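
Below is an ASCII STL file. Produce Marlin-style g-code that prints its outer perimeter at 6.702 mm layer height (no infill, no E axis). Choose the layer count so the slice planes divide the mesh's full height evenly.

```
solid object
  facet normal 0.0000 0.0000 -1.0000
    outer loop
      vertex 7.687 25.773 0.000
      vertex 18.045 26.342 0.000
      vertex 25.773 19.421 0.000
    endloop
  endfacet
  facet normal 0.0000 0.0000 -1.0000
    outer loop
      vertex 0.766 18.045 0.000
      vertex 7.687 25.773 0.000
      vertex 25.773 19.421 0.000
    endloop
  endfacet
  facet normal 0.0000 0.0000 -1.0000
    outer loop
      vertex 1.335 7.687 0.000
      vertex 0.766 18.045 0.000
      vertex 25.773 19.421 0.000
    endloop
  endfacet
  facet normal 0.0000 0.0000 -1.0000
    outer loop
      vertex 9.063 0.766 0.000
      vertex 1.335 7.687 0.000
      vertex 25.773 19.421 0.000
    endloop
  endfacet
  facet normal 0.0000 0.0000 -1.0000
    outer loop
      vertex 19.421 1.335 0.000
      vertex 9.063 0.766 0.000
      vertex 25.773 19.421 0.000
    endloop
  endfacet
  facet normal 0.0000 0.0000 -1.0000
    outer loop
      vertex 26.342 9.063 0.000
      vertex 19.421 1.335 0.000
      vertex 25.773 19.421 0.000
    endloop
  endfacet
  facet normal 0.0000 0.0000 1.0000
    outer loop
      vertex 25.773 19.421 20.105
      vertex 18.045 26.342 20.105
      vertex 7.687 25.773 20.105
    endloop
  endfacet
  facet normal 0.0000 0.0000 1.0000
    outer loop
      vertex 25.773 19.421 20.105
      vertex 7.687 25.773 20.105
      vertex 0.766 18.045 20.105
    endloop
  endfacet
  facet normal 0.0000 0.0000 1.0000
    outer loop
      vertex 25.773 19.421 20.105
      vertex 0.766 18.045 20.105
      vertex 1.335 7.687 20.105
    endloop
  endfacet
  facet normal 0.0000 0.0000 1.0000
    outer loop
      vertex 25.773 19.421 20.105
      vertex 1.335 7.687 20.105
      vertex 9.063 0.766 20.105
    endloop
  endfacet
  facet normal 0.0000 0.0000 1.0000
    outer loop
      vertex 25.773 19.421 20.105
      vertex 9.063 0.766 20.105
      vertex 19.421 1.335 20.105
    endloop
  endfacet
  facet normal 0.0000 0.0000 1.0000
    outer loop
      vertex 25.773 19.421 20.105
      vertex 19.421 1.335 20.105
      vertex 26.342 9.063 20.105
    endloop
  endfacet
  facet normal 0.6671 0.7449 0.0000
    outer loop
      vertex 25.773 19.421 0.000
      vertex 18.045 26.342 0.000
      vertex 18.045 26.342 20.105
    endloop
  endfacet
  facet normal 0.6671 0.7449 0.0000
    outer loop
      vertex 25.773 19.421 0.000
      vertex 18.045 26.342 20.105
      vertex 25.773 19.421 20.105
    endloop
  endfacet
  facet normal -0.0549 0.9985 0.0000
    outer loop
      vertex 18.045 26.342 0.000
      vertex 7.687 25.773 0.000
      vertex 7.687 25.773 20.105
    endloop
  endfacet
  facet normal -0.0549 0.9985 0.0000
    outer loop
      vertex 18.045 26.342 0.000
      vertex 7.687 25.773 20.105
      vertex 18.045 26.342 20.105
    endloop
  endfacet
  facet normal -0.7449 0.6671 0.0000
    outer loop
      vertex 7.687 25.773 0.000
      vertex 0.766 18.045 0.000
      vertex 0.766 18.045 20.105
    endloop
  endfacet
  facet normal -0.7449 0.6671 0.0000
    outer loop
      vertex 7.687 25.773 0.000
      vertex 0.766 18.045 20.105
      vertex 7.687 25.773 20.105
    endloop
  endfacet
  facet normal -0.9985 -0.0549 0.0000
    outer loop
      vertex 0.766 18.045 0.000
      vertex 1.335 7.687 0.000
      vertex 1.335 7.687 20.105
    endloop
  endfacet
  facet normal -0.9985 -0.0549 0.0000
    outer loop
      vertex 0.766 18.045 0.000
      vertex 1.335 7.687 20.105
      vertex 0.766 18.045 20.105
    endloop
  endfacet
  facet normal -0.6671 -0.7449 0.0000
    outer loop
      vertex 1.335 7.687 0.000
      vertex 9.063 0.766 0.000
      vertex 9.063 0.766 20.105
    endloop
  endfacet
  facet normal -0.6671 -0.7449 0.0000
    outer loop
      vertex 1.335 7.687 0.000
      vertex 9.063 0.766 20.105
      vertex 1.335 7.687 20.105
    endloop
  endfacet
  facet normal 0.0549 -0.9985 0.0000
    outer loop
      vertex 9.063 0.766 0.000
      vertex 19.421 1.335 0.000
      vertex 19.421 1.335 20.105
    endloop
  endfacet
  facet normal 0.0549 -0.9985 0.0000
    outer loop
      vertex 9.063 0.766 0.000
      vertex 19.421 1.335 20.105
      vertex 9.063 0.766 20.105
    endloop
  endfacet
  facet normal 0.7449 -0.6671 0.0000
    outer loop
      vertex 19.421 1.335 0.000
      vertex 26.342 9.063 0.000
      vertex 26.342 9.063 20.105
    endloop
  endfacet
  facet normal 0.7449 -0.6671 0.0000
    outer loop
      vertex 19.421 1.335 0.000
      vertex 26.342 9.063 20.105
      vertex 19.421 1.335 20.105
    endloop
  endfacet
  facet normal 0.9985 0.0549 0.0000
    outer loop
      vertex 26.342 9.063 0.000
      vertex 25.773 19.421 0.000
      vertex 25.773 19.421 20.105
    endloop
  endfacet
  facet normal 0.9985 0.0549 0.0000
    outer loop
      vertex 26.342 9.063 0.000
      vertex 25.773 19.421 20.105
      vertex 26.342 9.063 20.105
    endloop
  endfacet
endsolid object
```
; perimeter-only toolpath
G21 ; units = mm
G90 ; absolute positioning
G28 ; home
; layer 1
G0 Z6.702
G0 X25.773 Y19.421
G1 X18.045 Y26.342
G1 X7.687 Y25.773
G1 X0.766 Y18.045
G1 X1.335 Y7.687
G1 X9.063 Y0.766
G1 X19.421 Y1.335
G1 X26.342 Y9.063
G1 X25.773 Y19.421
; layer 2
G0 Z13.403
G0 X25.773 Y19.421
G1 X18.045 Y26.342
G1 X7.687 Y25.773
G1 X0.766 Y18.045
G1 X1.335 Y7.687
G1 X9.063 Y0.766
G1 X19.421 Y1.335
G1 X26.342 Y9.063
G1 X25.773 Y19.421
; layer 3
G0 Z20.105
G0 X25.773 Y19.421
G1 X18.045 Y26.342
G1 X7.687 Y25.773
G1 X0.766 Y18.045
G1 X1.335 Y7.687
G1 X9.063 Y0.766
G1 X19.421 Y1.335
G1 X26.342 Y9.063
G1 X25.773 Y19.421
M2 ; end

The solid is a regular 8-sided prism (a cylinder approximated with 8 flat sides), circumscribed radius ≈ 13.6 mm, height ≈ 20.1 mm. Slicing at Δz = 6.702 mm — 3 equal slices spanning the solid's height, so layer i sits at z = i·h/3 — gives 3 non-empty perimeters. Each is a 8-segment closed polygon; G0 lifts to the layer z and rapids to the start vertex, then G1 traces the edges.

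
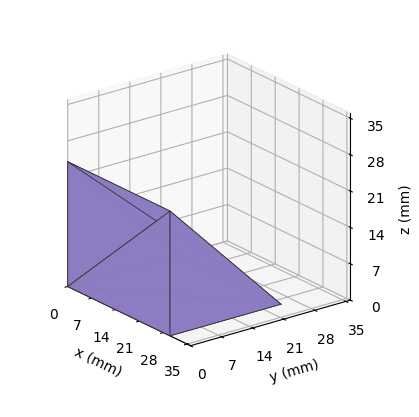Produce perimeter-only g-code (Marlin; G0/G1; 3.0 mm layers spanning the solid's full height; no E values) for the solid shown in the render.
Reading the render: the shape is a wedge (ramp): 30 × 25 mm base, rising to 24 mm along the y=0 edge and sloping linearly to z=0 at y=25 (dimensions read to the nearest mm from the axis ticks). For the g-code, the solid's height is divided into equal slices at the stated Δz and each level perimeter traced with G1 moves after a G0 lift.

; perimeter-only toolpath
G21 ; units = mm
G90 ; absolute positioning
G28 ; home
; layer 1
G0 Z3.0
G0 X0.0 Y0.0
G1 X30.0 Y0.0
G1 X30.0 Y21.9
G1 X0.0 Y21.9
G1 X0.0 Y0.0
; layer 2
G0 Z6.0
G0 X0.0 Y0.0
G1 X30.0 Y0.0
G1 X30.0 Y18.8
G1 X0.0 Y18.8
G1 X0.0 Y0.0
; layer 3
G0 Z9.0
G0 X0.0 Y0.0
G1 X30.0 Y0.0
G1 X30.0 Y15.6
G1 X0.0 Y15.6
G1 X0.0 Y0.0
; layer 4
G0 Z12.0
G0 X0.0 Y0.0
G1 X30.0 Y0.0
G1 X30.0 Y12.5
G1 X0.0 Y12.5
G1 X0.0 Y0.0
; layer 5
G0 Z15.0
G0 X0.0 Y0.0
G1 X30.0 Y0.0
G1 X30.0 Y9.4
G1 X0.0 Y9.4
G1 X0.0 Y0.0
; layer 6
G0 Z18.0
G0 X0.0 Y0.0
G1 X30.0 Y0.0
G1 X30.0 Y6.2
G1 X0.0 Y6.2
G1 X0.0 Y0.0
; layer 7
G0 Z21.0
G0 X0.0 Y0.0
G1 X30.0 Y0.0
G1 X30.0 Y3.1
G1 X0.0 Y3.1
G1 X0.0 Y0.0
M2 ; end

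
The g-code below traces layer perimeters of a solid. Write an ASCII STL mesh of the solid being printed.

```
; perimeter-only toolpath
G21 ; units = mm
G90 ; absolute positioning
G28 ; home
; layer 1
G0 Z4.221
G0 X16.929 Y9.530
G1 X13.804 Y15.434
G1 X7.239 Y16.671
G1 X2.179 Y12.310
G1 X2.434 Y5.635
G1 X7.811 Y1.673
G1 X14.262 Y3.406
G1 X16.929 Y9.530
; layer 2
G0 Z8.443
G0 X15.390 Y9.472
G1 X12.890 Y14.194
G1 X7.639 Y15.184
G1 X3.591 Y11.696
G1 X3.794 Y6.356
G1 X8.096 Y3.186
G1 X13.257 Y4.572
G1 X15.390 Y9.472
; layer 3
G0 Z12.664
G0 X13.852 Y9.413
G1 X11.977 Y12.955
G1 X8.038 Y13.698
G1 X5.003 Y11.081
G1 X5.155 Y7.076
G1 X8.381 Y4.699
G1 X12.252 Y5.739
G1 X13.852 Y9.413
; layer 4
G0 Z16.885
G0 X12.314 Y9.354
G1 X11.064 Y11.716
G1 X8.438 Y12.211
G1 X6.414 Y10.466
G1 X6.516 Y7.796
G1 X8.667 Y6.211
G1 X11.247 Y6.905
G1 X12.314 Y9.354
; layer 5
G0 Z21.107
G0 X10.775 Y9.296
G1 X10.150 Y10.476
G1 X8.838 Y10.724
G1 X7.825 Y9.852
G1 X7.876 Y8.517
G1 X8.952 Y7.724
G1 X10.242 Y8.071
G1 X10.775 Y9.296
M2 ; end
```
solid part
  facet normal 0.0000 0.0000 -1.0000
    outer loop
      vertex 6.840 18.158 0.000
      vertex 14.717 16.673 0.000
      vertex 18.467 9.589 0.000
    endloop
  endfacet
  facet normal 0.0000 0.0000 -1.0000
    outer loop
      vertex 0.768 12.925 0.000
      vertex 6.840 18.158 0.000
      vertex 18.467 9.589 0.000
    endloop
  endfacet
  facet normal 0.0000 0.0000 -1.0000
    outer loop
      vertex 1.073 4.915 0.000
      vertex 0.768 12.925 0.000
      vertex 18.467 9.589 0.000
    endloop
  endfacet
  facet normal 0.0000 0.0000 -1.0000
    outer loop
      vertex 7.526 0.160 0.000
      vertex 1.073 4.915 0.000
      vertex 18.467 9.589 0.000
    endloop
  endfacet
  facet normal 0.0000 0.0000 -1.0000
    outer loop
      vertex 15.267 2.240 0.000
      vertex 7.526 0.160 0.000
      vertex 18.467 9.589 0.000
    endloop
  endfacet
  facet normal 0.8396 0.4445 0.3122
    outer loop
      vertex 18.467 9.589 0.000
      vertex 14.717 16.673 0.000
      vertex 9.237 9.237 25.328
    endloop
  endfacet
  facet normal 0.1760 0.9336 0.3122
    outer loop
      vertex 14.717 16.673 0.000
      vertex 6.840 18.158 0.000
      vertex 9.237 9.237 25.328
    endloop
  endfacet
  facet normal -0.6202 0.7196 0.3122
    outer loop
      vertex 6.840 18.158 0.000
      vertex 0.768 12.925 0.000
      vertex 9.237 9.237 25.328
    endloop
  endfacet
  facet normal -0.9493 -0.0361 0.3122
    outer loop
      vertex 0.768 12.925 0.000
      vertex 1.073 4.915 0.000
      vertex 9.237 9.237 25.328
    endloop
  endfacet
  facet normal -0.5636 -0.7648 0.3122
    outer loop
      vertex 1.073 4.915 0.000
      vertex 7.526 0.160 0.000
      vertex 9.237 9.237 25.328
    endloop
  endfacet
  facet normal 0.2465 -0.9175 0.3122
    outer loop
      vertex 7.526 0.160 0.000
      vertex 15.267 2.240 0.000
      vertex 9.237 9.237 25.328
    endloop
  endfacet
  facet normal 0.8710 -0.3793 0.3122
    outer loop
      vertex 15.267 2.240 0.000
      vertex 18.467 9.589 0.000
      vertex 9.237 9.237 25.328
    endloop
  endfacet
endsolid part

The G0 Z moves step by Δz≈4.221 mm. The G1 loops shrink linearly with z, so the solid tapers from its base footprint up to z≈25.3. Closing with a flat bottom cap and the tapered top and triangulating gives 12 facets — a regular 7-sided pyramid, base circumscribed radius ≈ 9.24 mm, apex at z ≈ 25.3 mm.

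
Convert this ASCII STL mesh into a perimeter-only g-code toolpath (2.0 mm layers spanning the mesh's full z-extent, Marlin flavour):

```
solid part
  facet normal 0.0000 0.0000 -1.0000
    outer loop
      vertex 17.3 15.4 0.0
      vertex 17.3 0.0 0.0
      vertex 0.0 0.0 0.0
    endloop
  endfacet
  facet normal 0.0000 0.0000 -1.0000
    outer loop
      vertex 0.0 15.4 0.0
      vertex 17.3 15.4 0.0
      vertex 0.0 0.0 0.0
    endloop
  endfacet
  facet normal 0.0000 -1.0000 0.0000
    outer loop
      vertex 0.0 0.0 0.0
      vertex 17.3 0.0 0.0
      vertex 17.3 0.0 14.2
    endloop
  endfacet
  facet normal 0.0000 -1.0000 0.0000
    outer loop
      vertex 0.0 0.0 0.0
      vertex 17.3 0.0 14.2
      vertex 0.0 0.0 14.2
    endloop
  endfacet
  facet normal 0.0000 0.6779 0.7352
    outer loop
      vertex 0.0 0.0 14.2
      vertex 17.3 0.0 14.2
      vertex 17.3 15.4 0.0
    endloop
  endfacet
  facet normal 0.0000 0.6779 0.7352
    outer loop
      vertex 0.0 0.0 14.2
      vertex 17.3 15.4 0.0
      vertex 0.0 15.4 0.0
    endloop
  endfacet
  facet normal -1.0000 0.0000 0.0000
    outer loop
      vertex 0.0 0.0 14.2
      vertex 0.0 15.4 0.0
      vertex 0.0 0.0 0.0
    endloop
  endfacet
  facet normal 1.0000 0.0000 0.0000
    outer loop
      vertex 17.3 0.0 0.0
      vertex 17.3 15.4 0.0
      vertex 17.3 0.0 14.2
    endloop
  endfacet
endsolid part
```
; perimeter-only toolpath
G21 ; units = mm
G90 ; absolute positioning
G28 ; home
; layer 1
G0 Z2.0
G0 X0.0 Y0.0
G1 X17.3 Y0.0
G1 X17.3 Y13.2
G1 X0.0 Y13.2
G1 X0.0 Y0.0
; layer 2
G0 Z4.1
G0 X0.0 Y0.0
G1 X17.3 Y0.0
G1 X17.3 Y11.0
G1 X0.0 Y11.0
G1 X0.0 Y0.0
; layer 3
G0 Z6.1
G0 X0.0 Y0.0
G1 X17.3 Y0.0
G1 X17.3 Y8.8
G1 X0.0 Y8.8
G1 X0.0 Y0.0
; layer 4
G0 Z8.1
G0 X0.0 Y0.0
G1 X17.3 Y0.0
G1 X17.3 Y6.6
G1 X0.0 Y6.6
G1 X0.0 Y0.0
; layer 5
G0 Z10.1
G0 X0.0 Y0.0
G1 X17.3 Y0.0
G1 X17.3 Y4.4
G1 X0.0 Y4.4
G1 X0.0 Y0.0
; layer 6
G0 Z12.2
G0 X0.0 Y0.0
G1 X17.3 Y0.0
G1 X17.3 Y2.2
G1 X0.0 Y2.2
G1 X0.0 Y0.0
M2 ; end

The solid is a wedge (ramp): 17.3 × 15.4 mm base, rising to 14.2 mm along the y=0 edge and sloping linearly to z=0 at y=15.4. Slicing at Δz = 2.0 mm — 7 equal slices spanning the solid's height, so layer i sits at z = i·h/7 — gives 6 non-empty perimeters. Each is a 4-segment closed polygon; G0 lifts to the layer z and rapids to the start vertex, then G1 traces the edges. The cross-section shrinks linearly with z (the slice at the apex is degenerate and omitted).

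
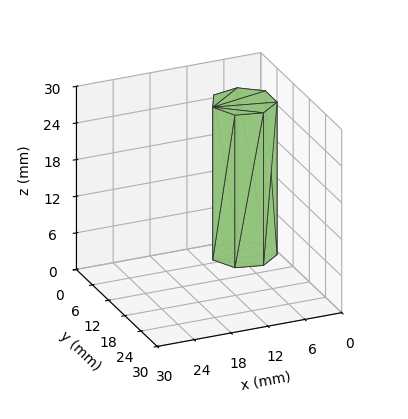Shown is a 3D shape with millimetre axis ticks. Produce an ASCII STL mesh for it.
Reading the render: the shape is a regular 7-sided prism (a cylinder approximated with 7 flat sides), circumscribed radius ≈ 5 mm, height ≈ 25 mm (dimensions read to the nearest mm from the axis ticks). For the STL, each face is triangulated and given an outward normal.

solid part
  facet normal 0.0000 0.0000 -1.0000
    outer loop
      vertex 3.89 9.87 0.00
      vertex 8.12 8.91 0.00
      vertex 10.00 5.00 0.00
    endloop
  endfacet
  facet normal 0.0000 0.0000 -1.0000
    outer loop
      vertex 0.50 7.17 0.00
      vertex 3.89 9.87 0.00
      vertex 10.00 5.00 0.00
    endloop
  endfacet
  facet normal 0.0000 0.0000 -1.0000
    outer loop
      vertex 0.50 2.83 0.00
      vertex 0.50 7.17 0.00
      vertex 10.00 5.00 0.00
    endloop
  endfacet
  facet normal 0.0000 0.0000 -1.0000
    outer loop
      vertex 3.89 0.13 0.00
      vertex 0.50 2.83 0.00
      vertex 10.00 5.00 0.00
    endloop
  endfacet
  facet normal 0.0000 0.0000 -1.0000
    outer loop
      vertex 8.12 1.09 0.00
      vertex 3.89 0.13 0.00
      vertex 10.00 5.00 0.00
    endloop
  endfacet
  facet normal 0.0000 0.0000 1.0000
    outer loop
      vertex 10.00 5.00 25.00
      vertex 8.12 8.91 25.00
      vertex 3.89 9.87 25.00
    endloop
  endfacet
  facet normal 0.0000 0.0000 1.0000
    outer loop
      vertex 10.00 5.00 25.00
      vertex 3.89 9.87 25.00
      vertex 0.50 7.17 25.00
    endloop
  endfacet
  facet normal 0.0000 0.0000 1.0000
    outer loop
      vertex 10.00 5.00 25.00
      vertex 0.50 7.17 25.00
      vertex 0.50 2.83 25.00
    endloop
  endfacet
  facet normal 0.0000 0.0000 1.0000
    outer loop
      vertex 10.00 5.00 25.00
      vertex 0.50 2.83 25.00
      vertex 3.89 0.13 25.00
    endloop
  endfacet
  facet normal 0.0000 0.0000 1.0000
    outer loop
      vertex 10.00 5.00 25.00
      vertex 3.89 0.13 25.00
      vertex 8.12 1.09 25.00
    endloop
  endfacet
  facet normal 0.9012 0.4333 0.0000
    outer loop
      vertex 10.00 5.00 0.00
      vertex 8.12 8.91 0.00
      vertex 8.12 8.91 25.00
    endloop
  endfacet
  facet normal 0.9012 0.4333 0.0000
    outer loop
      vertex 10.00 5.00 0.00
      vertex 8.12 8.91 25.00
      vertex 10.00 5.00 25.00
    endloop
  endfacet
  facet normal 0.2213 0.9752 0.0000
    outer loop
      vertex 8.12 8.91 0.00
      vertex 3.89 9.87 0.00
      vertex 3.89 9.87 25.00
    endloop
  endfacet
  facet normal 0.2213 0.9752 0.0000
    outer loop
      vertex 8.12 8.91 0.00
      vertex 3.89 9.87 25.00
      vertex 8.12 8.91 25.00
    endloop
  endfacet
  facet normal -0.6230 0.7822 0.0000
    outer loop
      vertex 3.89 9.87 0.00
      vertex 0.50 7.17 0.00
      vertex 0.50 7.17 25.00
    endloop
  endfacet
  facet normal -0.6230 0.7822 0.0000
    outer loop
      vertex 3.89 9.87 0.00
      vertex 0.50 7.17 25.00
      vertex 3.89 9.87 25.00
    endloop
  endfacet
  facet normal -1.0000 0.0000 0.0000
    outer loop
      vertex 0.50 7.17 0.00
      vertex 0.50 2.83 0.00
      vertex 0.50 2.83 25.00
    endloop
  endfacet
  facet normal -1.0000 0.0000 0.0000
    outer loop
      vertex 0.50 7.17 0.00
      vertex 0.50 2.83 25.00
      vertex 0.50 7.17 25.00
    endloop
  endfacet
  facet normal -0.6230 -0.7822 0.0000
    outer loop
      vertex 0.50 2.83 0.00
      vertex 3.89 0.13 0.00
      vertex 3.89 0.13 25.00
    endloop
  endfacet
  facet normal -0.6230 -0.7822 0.0000
    outer loop
      vertex 0.50 2.83 0.00
      vertex 3.89 0.13 25.00
      vertex 0.50 2.83 25.00
    endloop
  endfacet
  facet normal 0.2213 -0.9752 0.0000
    outer loop
      vertex 3.89 0.13 0.00
      vertex 8.12 1.09 0.00
      vertex 8.12 1.09 25.00
    endloop
  endfacet
  facet normal 0.2213 -0.9752 0.0000
    outer loop
      vertex 3.89 0.13 0.00
      vertex 8.12 1.09 25.00
      vertex 3.89 0.13 25.00
    endloop
  endfacet
  facet normal 0.9012 -0.4333 0.0000
    outer loop
      vertex 8.12 1.09 0.00
      vertex 10.00 5.00 0.00
      vertex 10.00 5.00 25.00
    endloop
  endfacet
  facet normal 0.9012 -0.4333 0.0000
    outer loop
      vertex 8.12 1.09 0.00
      vertex 10.00 5.00 25.00
      vertex 8.12 1.09 25.00
    endloop
  endfacet
endsolid part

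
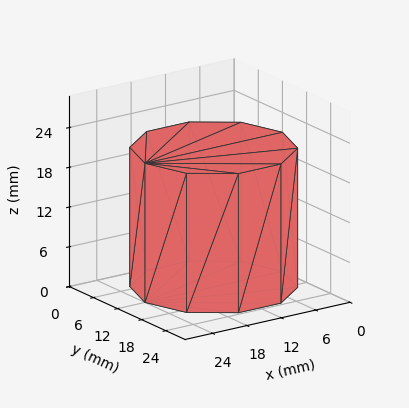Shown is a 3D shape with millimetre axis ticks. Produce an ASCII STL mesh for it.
Reading the render: the shape is a regular 10-sided prism (a cylinder approximated with 10 flat sides), circumscribed radius ≈ 12 mm, height ≈ 21 mm (dimensions read to the nearest mm from the axis ticks). For the STL, each face is triangulated and given an outward normal.

solid part
  facet normal 0.0000 0.0000 -1.0000
    outer loop
      vertex 15.708 23.413 0.000
      vertex 21.708 19.053 0.000
      vertex 24.000 12.000 0.000
    endloop
  endfacet
  facet normal 0.0000 0.0000 -1.0000
    outer loop
      vertex 8.292 23.413 0.000
      vertex 15.708 23.413 0.000
      vertex 24.000 12.000 0.000
    endloop
  endfacet
  facet normal 0.0000 0.0000 -1.0000
    outer loop
      vertex 2.292 19.053 0.000
      vertex 8.292 23.413 0.000
      vertex 24.000 12.000 0.000
    endloop
  endfacet
  facet normal 0.0000 0.0000 -1.0000
    outer loop
      vertex 0.000 12.000 0.000
      vertex 2.292 19.053 0.000
      vertex 24.000 12.000 0.000
    endloop
  endfacet
  facet normal 0.0000 0.0000 -1.0000
    outer loop
      vertex 2.292 4.947 0.000
      vertex 0.000 12.000 0.000
      vertex 24.000 12.000 0.000
    endloop
  endfacet
  facet normal 0.0000 0.0000 -1.0000
    outer loop
      vertex 8.292 0.587 0.000
      vertex 2.292 4.947 0.000
      vertex 24.000 12.000 0.000
    endloop
  endfacet
  facet normal 0.0000 0.0000 -1.0000
    outer loop
      vertex 15.708 0.587 0.000
      vertex 8.292 0.587 0.000
      vertex 24.000 12.000 0.000
    endloop
  endfacet
  facet normal 0.0000 0.0000 -1.0000
    outer loop
      vertex 21.708 4.947 0.000
      vertex 15.708 0.587 0.000
      vertex 24.000 12.000 0.000
    endloop
  endfacet
  facet normal 0.0000 0.0000 1.0000
    outer loop
      vertex 24.000 12.000 21.000
      vertex 21.708 19.053 21.000
      vertex 15.708 23.413 21.000
    endloop
  endfacet
  facet normal 0.0000 0.0000 1.0000
    outer loop
      vertex 24.000 12.000 21.000
      vertex 15.708 23.413 21.000
      vertex 8.292 23.413 21.000
    endloop
  endfacet
  facet normal 0.0000 0.0000 1.0000
    outer loop
      vertex 24.000 12.000 21.000
      vertex 8.292 23.413 21.000
      vertex 2.292 19.053 21.000
    endloop
  endfacet
  facet normal 0.0000 0.0000 1.0000
    outer loop
      vertex 24.000 12.000 21.000
      vertex 2.292 19.053 21.000
      vertex 0.000 12.000 21.000
    endloop
  endfacet
  facet normal 0.0000 0.0000 1.0000
    outer loop
      vertex 24.000 12.000 21.000
      vertex 0.000 12.000 21.000
      vertex 2.292 4.947 21.000
    endloop
  endfacet
  facet normal 0.0000 0.0000 1.0000
    outer loop
      vertex 24.000 12.000 21.000
      vertex 2.292 4.947 21.000
      vertex 8.292 0.587 21.000
    endloop
  endfacet
  facet normal 0.0000 0.0000 1.0000
    outer loop
      vertex 24.000 12.000 21.000
      vertex 8.292 0.587 21.000
      vertex 15.708 0.587 21.000
    endloop
  endfacet
  facet normal 0.0000 0.0000 1.0000
    outer loop
      vertex 24.000 12.000 21.000
      vertex 15.708 0.587 21.000
      vertex 21.708 4.947 21.000
    endloop
  endfacet
  facet normal 0.9510 0.3091 0.0000
    outer loop
      vertex 24.000 12.000 0.000
      vertex 21.708 19.053 0.000
      vertex 21.708 19.053 21.000
    endloop
  endfacet
  facet normal 0.9510 0.3091 0.0000
    outer loop
      vertex 24.000 12.000 0.000
      vertex 21.708 19.053 21.000
      vertex 24.000 12.000 21.000
    endloop
  endfacet
  facet normal 0.5879 0.8090 0.0000
    outer loop
      vertex 21.708 19.053 0.000
      vertex 15.708 23.413 0.000
      vertex 15.708 23.413 21.000
    endloop
  endfacet
  facet normal 0.5879 0.8090 0.0000
    outer loop
      vertex 21.708 19.053 0.000
      vertex 15.708 23.413 21.000
      vertex 21.708 19.053 21.000
    endloop
  endfacet
  facet normal 0.0000 1.0000 0.0000
    outer loop
      vertex 15.708 23.413 0.000
      vertex 8.292 23.413 0.000
      vertex 8.292 23.413 21.000
    endloop
  endfacet
  facet normal 0.0000 1.0000 0.0000
    outer loop
      vertex 15.708 23.413 0.000
      vertex 8.292 23.413 21.000
      vertex 15.708 23.413 21.000
    endloop
  endfacet
  facet normal -0.5879 0.8090 0.0000
    outer loop
      vertex 8.292 23.413 0.000
      vertex 2.292 19.053 0.000
      vertex 2.292 19.053 21.000
    endloop
  endfacet
  facet normal -0.5879 0.8090 0.0000
    outer loop
      vertex 8.292 23.413 0.000
      vertex 2.292 19.053 21.000
      vertex 8.292 23.413 21.000
    endloop
  endfacet
  facet normal -0.9510 0.3091 0.0000
    outer loop
      vertex 2.292 19.053 0.000
      vertex 0.000 12.000 0.000
      vertex 0.000 12.000 21.000
    endloop
  endfacet
  facet normal -0.9510 0.3091 0.0000
    outer loop
      vertex 2.292 19.053 0.000
      vertex 0.000 12.000 21.000
      vertex 2.292 19.053 21.000
    endloop
  endfacet
  facet normal -0.9510 -0.3091 0.0000
    outer loop
      vertex 0.000 12.000 0.000
      vertex 2.292 4.947 0.000
      vertex 2.292 4.947 21.000
    endloop
  endfacet
  facet normal -0.9510 -0.3091 0.0000
    outer loop
      vertex 0.000 12.000 0.000
      vertex 2.292 4.947 21.000
      vertex 0.000 12.000 21.000
    endloop
  endfacet
  facet normal -0.5879 -0.8090 0.0000
    outer loop
      vertex 2.292 4.947 0.000
      vertex 8.292 0.587 0.000
      vertex 8.292 0.587 21.000
    endloop
  endfacet
  facet normal -0.5879 -0.8090 0.0000
    outer loop
      vertex 2.292 4.947 0.000
      vertex 8.292 0.587 21.000
      vertex 2.292 4.947 21.000
    endloop
  endfacet
  facet normal 0.0000 -1.0000 0.0000
    outer loop
      vertex 8.292 0.587 0.000
      vertex 15.708 0.587 0.000
      vertex 15.708 0.587 21.000
    endloop
  endfacet
  facet normal 0.0000 -1.0000 0.0000
    outer loop
      vertex 8.292 0.587 0.000
      vertex 15.708 0.587 21.000
      vertex 8.292 0.587 21.000
    endloop
  endfacet
  facet normal 0.5879 -0.8090 0.0000
    outer loop
      vertex 15.708 0.587 0.000
      vertex 21.708 4.947 0.000
      vertex 21.708 4.947 21.000
    endloop
  endfacet
  facet normal 0.5879 -0.8090 0.0000
    outer loop
      vertex 15.708 0.587 0.000
      vertex 21.708 4.947 21.000
      vertex 15.708 0.587 21.000
    endloop
  endfacet
  facet normal 0.9510 -0.3091 0.0000
    outer loop
      vertex 21.708 4.947 0.000
      vertex 24.000 12.000 0.000
      vertex 24.000 12.000 21.000
    endloop
  endfacet
  facet normal 0.9510 -0.3091 0.0000
    outer loop
      vertex 21.708 4.947 0.000
      vertex 24.000 12.000 21.000
      vertex 21.708 4.947 21.000
    endloop
  endfacet
endsolid part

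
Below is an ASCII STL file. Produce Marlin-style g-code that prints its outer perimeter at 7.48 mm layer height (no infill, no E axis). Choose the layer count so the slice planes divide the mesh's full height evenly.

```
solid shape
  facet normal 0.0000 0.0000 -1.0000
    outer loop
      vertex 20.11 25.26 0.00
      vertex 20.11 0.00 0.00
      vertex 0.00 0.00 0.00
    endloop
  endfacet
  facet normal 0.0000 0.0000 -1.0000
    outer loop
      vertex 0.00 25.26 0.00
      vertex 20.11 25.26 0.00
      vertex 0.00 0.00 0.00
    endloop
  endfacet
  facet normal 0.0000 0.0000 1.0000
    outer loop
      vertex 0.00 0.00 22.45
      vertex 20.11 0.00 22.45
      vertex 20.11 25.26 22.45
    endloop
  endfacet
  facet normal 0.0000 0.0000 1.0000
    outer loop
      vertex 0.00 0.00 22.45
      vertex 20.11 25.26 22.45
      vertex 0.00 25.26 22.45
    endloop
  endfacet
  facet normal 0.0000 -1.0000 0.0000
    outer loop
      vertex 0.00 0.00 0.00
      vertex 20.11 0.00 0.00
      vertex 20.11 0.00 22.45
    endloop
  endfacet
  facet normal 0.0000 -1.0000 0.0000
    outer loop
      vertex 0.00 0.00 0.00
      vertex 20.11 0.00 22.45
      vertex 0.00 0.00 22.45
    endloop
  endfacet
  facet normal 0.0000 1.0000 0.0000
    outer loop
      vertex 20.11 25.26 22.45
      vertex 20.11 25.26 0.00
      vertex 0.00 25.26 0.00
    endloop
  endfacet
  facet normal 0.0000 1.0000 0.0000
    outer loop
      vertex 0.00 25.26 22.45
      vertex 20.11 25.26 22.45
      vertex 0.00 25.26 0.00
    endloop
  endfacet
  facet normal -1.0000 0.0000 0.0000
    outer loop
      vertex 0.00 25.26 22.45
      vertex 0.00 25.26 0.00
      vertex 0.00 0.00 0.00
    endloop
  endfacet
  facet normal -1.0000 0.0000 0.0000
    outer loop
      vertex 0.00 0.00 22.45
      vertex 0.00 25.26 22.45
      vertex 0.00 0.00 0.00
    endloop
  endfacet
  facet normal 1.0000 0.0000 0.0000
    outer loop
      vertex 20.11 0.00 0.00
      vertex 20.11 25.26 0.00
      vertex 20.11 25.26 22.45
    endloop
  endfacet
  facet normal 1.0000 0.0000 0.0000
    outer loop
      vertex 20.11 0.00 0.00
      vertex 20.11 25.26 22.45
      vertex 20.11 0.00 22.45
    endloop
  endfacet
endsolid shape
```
; perimeter-only toolpath
G21 ; units = mm
G90 ; absolute positioning
G28 ; home
; layer 1
G0 Z7.48
G0 X0.00 Y0.00
G1 X20.11 Y0.00
G1 X20.11 Y25.26
G1 X0.00 Y25.26
G1 X0.00 Y0.00
; layer 2
G0 Z14.97
G0 X0.00 Y0.00
G1 X20.11 Y0.00
G1 X20.11 Y25.26
G1 X0.00 Y25.26
G1 X0.00 Y0.00
; layer 3
G0 Z22.45
G0 X0.00 Y0.00
G1 X20.11 Y0.00
G1 X20.11 Y25.26
G1 X0.00 Y25.26
G1 X0.00 Y0.00
M2 ; end

The solid is a rectangular box, roughly 20.1 × 25.3 mm footprint and 22.4 mm tall. Slicing at Δz = 7.48 mm — 3 equal slices spanning the solid's height, so layer i sits at z = i·h/3 — gives 3 non-empty perimeters. Each is a 4-segment closed polygon; G0 lifts to the layer z and rapids to the start vertex, then G1 traces the edges.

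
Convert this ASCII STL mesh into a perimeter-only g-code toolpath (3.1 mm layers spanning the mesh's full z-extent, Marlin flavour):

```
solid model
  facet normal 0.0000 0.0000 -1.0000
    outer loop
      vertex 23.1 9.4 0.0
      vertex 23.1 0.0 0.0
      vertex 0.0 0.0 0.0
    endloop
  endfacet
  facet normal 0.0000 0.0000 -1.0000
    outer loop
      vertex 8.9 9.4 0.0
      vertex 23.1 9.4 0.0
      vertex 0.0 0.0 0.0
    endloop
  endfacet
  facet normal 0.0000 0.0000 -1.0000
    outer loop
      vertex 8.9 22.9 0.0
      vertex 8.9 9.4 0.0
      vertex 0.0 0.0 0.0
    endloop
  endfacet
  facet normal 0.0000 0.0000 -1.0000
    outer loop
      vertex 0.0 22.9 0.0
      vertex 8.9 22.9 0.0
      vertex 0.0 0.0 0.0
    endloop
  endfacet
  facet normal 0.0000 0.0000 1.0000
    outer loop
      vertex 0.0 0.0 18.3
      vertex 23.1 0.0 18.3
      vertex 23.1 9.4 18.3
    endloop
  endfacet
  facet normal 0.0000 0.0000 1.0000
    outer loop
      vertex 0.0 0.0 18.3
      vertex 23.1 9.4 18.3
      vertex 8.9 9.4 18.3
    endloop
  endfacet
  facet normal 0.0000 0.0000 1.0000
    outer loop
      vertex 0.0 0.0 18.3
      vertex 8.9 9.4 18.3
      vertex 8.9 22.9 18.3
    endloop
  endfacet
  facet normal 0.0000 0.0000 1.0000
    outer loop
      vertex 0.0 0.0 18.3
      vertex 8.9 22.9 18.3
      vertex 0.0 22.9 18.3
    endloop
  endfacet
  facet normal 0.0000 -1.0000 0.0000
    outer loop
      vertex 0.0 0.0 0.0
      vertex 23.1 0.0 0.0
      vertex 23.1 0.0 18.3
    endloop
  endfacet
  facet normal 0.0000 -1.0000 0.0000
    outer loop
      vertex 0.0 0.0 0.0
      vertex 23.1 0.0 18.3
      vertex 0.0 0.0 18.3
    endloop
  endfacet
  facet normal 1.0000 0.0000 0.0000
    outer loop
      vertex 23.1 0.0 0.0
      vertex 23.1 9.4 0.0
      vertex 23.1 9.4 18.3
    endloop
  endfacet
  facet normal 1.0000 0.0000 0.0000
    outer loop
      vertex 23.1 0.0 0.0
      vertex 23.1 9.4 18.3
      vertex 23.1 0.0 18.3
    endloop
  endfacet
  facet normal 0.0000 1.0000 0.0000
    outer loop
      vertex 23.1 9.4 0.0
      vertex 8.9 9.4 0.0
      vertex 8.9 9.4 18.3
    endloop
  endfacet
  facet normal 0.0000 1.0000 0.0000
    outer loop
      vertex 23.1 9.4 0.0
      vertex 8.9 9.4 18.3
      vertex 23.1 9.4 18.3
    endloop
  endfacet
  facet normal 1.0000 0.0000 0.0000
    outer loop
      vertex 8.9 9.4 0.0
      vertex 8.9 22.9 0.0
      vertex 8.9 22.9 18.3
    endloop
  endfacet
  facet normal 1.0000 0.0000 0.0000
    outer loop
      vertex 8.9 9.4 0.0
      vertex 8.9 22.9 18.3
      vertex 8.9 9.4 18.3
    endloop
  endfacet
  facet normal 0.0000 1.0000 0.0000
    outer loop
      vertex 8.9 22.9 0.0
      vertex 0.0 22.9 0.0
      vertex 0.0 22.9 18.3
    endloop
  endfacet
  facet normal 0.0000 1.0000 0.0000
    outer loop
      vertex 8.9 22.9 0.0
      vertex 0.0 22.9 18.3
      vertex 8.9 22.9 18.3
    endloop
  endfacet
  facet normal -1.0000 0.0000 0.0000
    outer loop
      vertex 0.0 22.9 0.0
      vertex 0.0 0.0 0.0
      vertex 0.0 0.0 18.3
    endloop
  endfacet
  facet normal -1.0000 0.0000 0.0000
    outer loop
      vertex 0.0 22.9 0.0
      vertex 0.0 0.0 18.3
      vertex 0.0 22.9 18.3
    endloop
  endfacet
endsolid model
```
; perimeter-only toolpath
G21 ; units = mm
G90 ; absolute positioning
G28 ; home
; layer 1
G0 Z3.1
G0 X0.0 Y0.0
G1 X23.1 Y0.0
G1 X23.1 Y9.4
G1 X8.9 Y9.4
G1 X8.9 Y22.9
G1 X0.0 Y22.9
G1 X0.0 Y0.0
; layer 2
G0 Z6.1
G0 X0.0 Y0.0
G1 X23.1 Y0.0
G1 X23.1 Y9.4
G1 X8.9 Y9.4
G1 X8.9 Y22.9
G1 X0.0 Y22.9
G1 X0.0 Y0.0
; layer 3
G0 Z9.2
G0 X0.0 Y0.0
G1 X23.1 Y0.0
G1 X23.1 Y9.4
G1 X8.9 Y9.4
G1 X8.9 Y22.9
G1 X0.0 Y22.9
G1 X0.0 Y0.0
; layer 4
G0 Z12.2
G0 X0.0 Y0.0
G1 X23.1 Y0.0
G1 X23.1 Y9.4
G1 X8.9 Y9.4
G1 X8.9 Y22.9
G1 X0.0 Y22.9
G1 X0.0 Y0.0
; layer 5
G0 Z15.3
G0 X0.0 Y0.0
G1 X23.1 Y0.0
G1 X23.1 Y9.4
G1 X8.9 Y9.4
G1 X8.9 Y22.9
G1 X0.0 Y22.9
G1 X0.0 Y0.0
; layer 6
G0 Z18.3
G0 X0.0 Y0.0
G1 X23.1 Y0.0
G1 X23.1 Y9.4
G1 X8.9 Y9.4
G1 X8.9 Y22.9
G1 X0.0 Y22.9
G1 X0.0 Y0.0
M2 ; end

The solid is an L-shaped prism: outer 23.1 × 22.9 mm, arm thicknesses ≈ 9.4 mm (horizontal) and 8.9 mm (vertical), extruded 18.3 mm in z. Slicing at Δz = 3.1 mm — 6 equal slices spanning the solid's height, so layer i sits at z = i·h/6 — gives 6 non-empty perimeters. Each is a 6-segment closed polygon; G0 lifts to the layer z and rapids to the start vertex, then G1 traces the edges.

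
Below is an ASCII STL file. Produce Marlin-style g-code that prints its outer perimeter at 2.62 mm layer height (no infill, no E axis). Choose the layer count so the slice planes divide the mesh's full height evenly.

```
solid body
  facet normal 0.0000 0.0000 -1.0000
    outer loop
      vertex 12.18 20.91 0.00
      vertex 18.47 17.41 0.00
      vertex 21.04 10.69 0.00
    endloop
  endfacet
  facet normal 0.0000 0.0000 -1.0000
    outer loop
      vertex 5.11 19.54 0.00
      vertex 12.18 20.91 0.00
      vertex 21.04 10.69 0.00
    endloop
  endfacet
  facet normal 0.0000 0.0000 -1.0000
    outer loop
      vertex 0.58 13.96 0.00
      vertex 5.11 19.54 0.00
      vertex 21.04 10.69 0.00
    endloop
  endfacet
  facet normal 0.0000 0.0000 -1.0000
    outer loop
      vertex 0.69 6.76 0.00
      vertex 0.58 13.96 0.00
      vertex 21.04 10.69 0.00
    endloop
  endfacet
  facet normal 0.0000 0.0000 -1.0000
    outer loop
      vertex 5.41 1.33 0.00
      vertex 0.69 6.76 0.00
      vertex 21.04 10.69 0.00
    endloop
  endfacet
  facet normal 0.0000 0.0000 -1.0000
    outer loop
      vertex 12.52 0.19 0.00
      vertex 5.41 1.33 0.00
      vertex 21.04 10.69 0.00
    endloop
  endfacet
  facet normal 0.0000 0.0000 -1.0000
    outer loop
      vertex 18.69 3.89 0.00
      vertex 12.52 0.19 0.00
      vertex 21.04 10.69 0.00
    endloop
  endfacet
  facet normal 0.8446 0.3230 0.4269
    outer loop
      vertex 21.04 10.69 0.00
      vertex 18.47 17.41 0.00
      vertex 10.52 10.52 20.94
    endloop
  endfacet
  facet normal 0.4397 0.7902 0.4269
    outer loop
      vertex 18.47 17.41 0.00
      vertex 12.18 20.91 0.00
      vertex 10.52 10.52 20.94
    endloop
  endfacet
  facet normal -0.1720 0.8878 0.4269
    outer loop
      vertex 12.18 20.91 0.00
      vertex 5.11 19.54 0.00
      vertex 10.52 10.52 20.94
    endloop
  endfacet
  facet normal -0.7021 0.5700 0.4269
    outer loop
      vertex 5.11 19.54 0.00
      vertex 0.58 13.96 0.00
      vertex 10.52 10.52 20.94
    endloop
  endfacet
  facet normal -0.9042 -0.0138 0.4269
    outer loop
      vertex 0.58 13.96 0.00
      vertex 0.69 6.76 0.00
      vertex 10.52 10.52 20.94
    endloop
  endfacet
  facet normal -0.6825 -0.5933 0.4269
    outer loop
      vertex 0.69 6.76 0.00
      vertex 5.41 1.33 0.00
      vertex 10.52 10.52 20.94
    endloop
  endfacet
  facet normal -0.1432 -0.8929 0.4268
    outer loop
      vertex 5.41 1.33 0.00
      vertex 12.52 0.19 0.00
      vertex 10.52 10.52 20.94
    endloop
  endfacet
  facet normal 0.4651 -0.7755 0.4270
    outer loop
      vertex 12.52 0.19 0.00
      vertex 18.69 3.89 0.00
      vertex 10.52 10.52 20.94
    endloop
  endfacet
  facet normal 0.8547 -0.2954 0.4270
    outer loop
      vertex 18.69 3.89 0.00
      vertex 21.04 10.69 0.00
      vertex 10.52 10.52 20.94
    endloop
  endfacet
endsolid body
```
; perimeter-only toolpath
G21 ; units = mm
G90 ; absolute positioning
G28 ; home
; layer 1
G0 Z2.62
G0 X19.73 Y10.67
G1 X17.48 Y16.55
G1 X11.97 Y19.61
G1 X5.79 Y18.41
G1 X1.82 Y13.53
G1 X1.92 Y7.23
G1 X6.05 Y2.48
G1 X12.27 Y1.48
G1 X17.67 Y4.72
G1 X19.73 Y10.67
; layer 2
G0 Z5.24
G0 X18.41 Y10.65
G1 X16.48 Y15.69
G1 X11.77 Y18.31
G1 X6.46 Y17.29
G1 X3.06 Y13.10
G1 X3.15 Y7.70
G1 X6.69 Y3.63
G1 X12.02 Y2.77
G1 X16.65 Y5.55
G1 X18.41 Y10.65
; layer 3
G0 Z7.85
G0 X17.09 Y10.63
G1 X15.49 Y14.83
G1 X11.56 Y17.01
G1 X7.14 Y16.16
G1 X4.31 Y12.67
G1 X4.38 Y8.17
G1 X7.33 Y4.78
G1 X11.77 Y4.06
G1 X15.63 Y6.38
G1 X17.09 Y10.63
; layer 4
G0 Z10.47
G0 X15.78 Y10.61
G1 X14.49 Y13.96
G1 X11.35 Y15.71
G1 X7.81 Y15.03
G1 X5.55 Y12.24
G1 X5.60 Y8.64
G1 X7.96 Y5.92
G1 X11.52 Y5.35
G1 X14.61 Y7.21
G1 X15.78 Y10.61
; layer 5
G0 Z13.09
G0 X14.46 Y10.58
G1 X13.50 Y13.10
G1 X11.14 Y14.42
G1 X8.49 Y13.90
G1 X6.79 Y11.81
G1 X6.83 Y9.11
G1 X8.60 Y7.07
G1 X11.27 Y6.65
G1 X13.58 Y8.03
G1 X14.46 Y10.58
; layer 6
G0 Z15.71
G0 X13.15 Y10.56
G1 X12.51 Y12.24
G1 X10.93 Y13.12
G1 X9.17 Y12.77
G1 X8.04 Y11.38
G1 X8.06 Y9.58
G1 X9.24 Y8.22
G1 X11.02 Y7.94
G1 X12.56 Y8.86
G1 X13.15 Y10.56
; layer 7
G0 Z18.32
G0 X11.84 Y10.54
G1 X11.51 Y11.38
G1 X10.73 Y11.82
G1 X9.84 Y11.65
G1 X9.28 Y10.95
G1 X9.29 Y10.05
G1 X9.88 Y9.37
G1 X10.77 Y9.23
G1 X11.54 Y9.69
G1 X11.84 Y10.54
M2 ; end

The solid is a regular 9-sided pyramid, base circumscribed radius ≈ 10.5 mm, apex at z ≈ 20.9 mm. Slicing at Δz = 2.62 mm — 8 equal slices spanning the solid's height, so layer i sits at z = i·h/8 — gives 7 non-empty perimeters. Each is a 9-segment closed polygon; G0 lifts to the layer z and rapids to the start vertex, then G1 traces the edges. The cross-section shrinks linearly with z (the slice at the apex is degenerate and omitted).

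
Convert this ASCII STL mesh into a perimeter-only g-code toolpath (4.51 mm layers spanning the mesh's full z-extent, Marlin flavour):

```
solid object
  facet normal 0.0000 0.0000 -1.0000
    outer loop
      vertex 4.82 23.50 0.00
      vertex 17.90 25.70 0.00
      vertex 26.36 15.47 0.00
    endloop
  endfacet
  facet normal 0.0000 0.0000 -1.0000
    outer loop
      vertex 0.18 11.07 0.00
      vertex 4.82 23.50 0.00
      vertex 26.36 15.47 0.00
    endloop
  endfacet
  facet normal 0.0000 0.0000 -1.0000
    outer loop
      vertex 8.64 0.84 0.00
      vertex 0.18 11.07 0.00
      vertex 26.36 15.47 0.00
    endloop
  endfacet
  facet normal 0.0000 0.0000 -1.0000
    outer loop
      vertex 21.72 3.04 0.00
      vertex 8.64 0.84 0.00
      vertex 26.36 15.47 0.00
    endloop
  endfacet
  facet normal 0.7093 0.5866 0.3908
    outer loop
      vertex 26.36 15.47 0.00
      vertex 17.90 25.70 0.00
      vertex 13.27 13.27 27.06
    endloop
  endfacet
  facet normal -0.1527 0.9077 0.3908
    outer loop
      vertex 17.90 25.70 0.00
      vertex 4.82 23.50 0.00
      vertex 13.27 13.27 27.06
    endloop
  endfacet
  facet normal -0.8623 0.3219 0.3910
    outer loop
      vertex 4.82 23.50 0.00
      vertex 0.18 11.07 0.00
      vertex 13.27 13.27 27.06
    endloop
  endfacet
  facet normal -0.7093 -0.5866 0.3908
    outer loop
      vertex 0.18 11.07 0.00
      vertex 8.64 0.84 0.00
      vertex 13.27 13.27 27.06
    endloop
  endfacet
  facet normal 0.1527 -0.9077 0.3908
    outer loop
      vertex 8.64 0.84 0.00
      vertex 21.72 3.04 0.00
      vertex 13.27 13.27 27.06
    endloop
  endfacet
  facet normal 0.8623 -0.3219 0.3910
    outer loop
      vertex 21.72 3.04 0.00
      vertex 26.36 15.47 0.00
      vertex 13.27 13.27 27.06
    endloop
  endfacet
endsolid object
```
; perimeter-only toolpath
G21 ; units = mm
G90 ; absolute positioning
G28 ; home
; layer 1
G0 Z4.51
G0 X24.18 Y15.10
G1 X17.13 Y23.63
G1 X6.23 Y21.80
G1 X2.36 Y11.44
G1 X9.41 Y2.91
G1 X20.31 Y4.74
G1 X24.18 Y15.10
; layer 2
G0 Z9.02
G0 X22.00 Y14.74
G1 X16.36 Y21.56
G1 X7.64 Y20.09
G1 X4.54 Y11.80
G1 X10.18 Y4.98
G1 X18.90 Y6.45
G1 X22.00 Y14.74
; layer 3
G0 Z13.53
G0 X19.81 Y14.37
G1 X15.58 Y19.48
G1 X9.04 Y18.38
G1 X6.72 Y12.17
G1 X10.96 Y7.05
G1 X17.49 Y8.15
G1 X19.81 Y14.37
; layer 4
G0 Z18.04
G0 X17.63 Y14.00
G1 X14.81 Y17.41
G1 X10.45 Y16.68
G1 X8.91 Y12.54
G1 X11.73 Y9.13
G1 X16.09 Y9.86
G1 X17.63 Y14.00
; layer 5
G0 Z22.55
G0 X15.45 Y13.64
G1 X14.04 Y15.34
G1 X11.86 Y14.97
G1 X11.09 Y12.90
G1 X12.50 Y11.20
G1 X14.68 Y11.56
G1 X15.45 Y13.64
M2 ; end

The solid is a regular 6-sided pyramid, base circumscribed radius ≈ 13.3 mm, apex at z ≈ 27.1 mm. Slicing at Δz = 4.51 mm — 6 equal slices spanning the solid's height, so layer i sits at z = i·h/6 — gives 5 non-empty perimeters. Each is a 6-segment closed polygon; G0 lifts to the layer z and rapids to the start vertex, then G1 traces the edges. The cross-section shrinks linearly with z (the slice at the apex is degenerate and omitted).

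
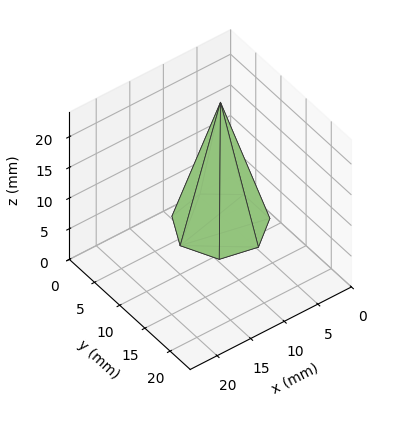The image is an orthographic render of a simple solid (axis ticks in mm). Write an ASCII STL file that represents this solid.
Reading the render: the shape is a regular 7-sided pyramid, base circumscribed radius ≈ 6 mm, apex at z ≈ 20 mm (dimensions read to the nearest mm from the axis ticks). For the STL, each face is triangulated and given an outward normal.

solid part
  facet normal 0.0000 0.0000 -1.0000
    outer loop
      vertex 4.7 11.8 0.0
      vertex 9.7 10.7 0.0
      vertex 12.0 6.0 0.0
    endloop
  endfacet
  facet normal 0.0000 0.0000 -1.0000
    outer loop
      vertex 0.6 8.6 0.0
      vertex 4.7 11.8 0.0
      vertex 12.0 6.0 0.0
    endloop
  endfacet
  facet normal 0.0000 0.0000 -1.0000
    outer loop
      vertex 0.6 3.4 0.0
      vertex 0.6 8.6 0.0
      vertex 12.0 6.0 0.0
    endloop
  endfacet
  facet normal 0.0000 0.0000 -1.0000
    outer loop
      vertex 4.7 0.2 0.0
      vertex 0.6 3.4 0.0
      vertex 12.0 6.0 0.0
    endloop
  endfacet
  facet normal 0.0000 0.0000 -1.0000
    outer loop
      vertex 9.7 1.3 0.0
      vertex 4.7 0.2 0.0
      vertex 12.0 6.0 0.0
    endloop
  endfacet
  facet normal 0.8673 0.4244 0.2602
    outer loop
      vertex 12.0 6.0 0.0
      vertex 9.7 10.7 0.0
      vertex 6.0 6.0 20.0
    endloop
  endfacet
  facet normal 0.2075 0.9431 0.2600
    outer loop
      vertex 9.7 10.7 0.0
      vertex 4.7 11.8 0.0
      vertex 6.0 6.0 20.0
    endloop
  endfacet
  facet normal -0.5942 0.7613 0.2594
    outer loop
      vertex 4.7 11.8 0.0
      vertex 0.6 8.6 0.0
      vertex 6.0 6.0 20.0
    endloop
  endfacet
  facet normal -0.9654 0.0000 0.2607
    outer loop
      vertex 0.6 8.6 0.0
      vertex 0.6 3.4 0.0
      vertex 6.0 6.0 20.0
    endloop
  endfacet
  facet normal -0.5942 -0.7613 0.2594
    outer loop
      vertex 0.6 3.4 0.0
      vertex 4.7 0.2 0.0
      vertex 6.0 6.0 20.0
    endloop
  endfacet
  facet normal 0.2075 -0.9431 0.2600
    outer loop
      vertex 4.7 0.2 0.0
      vertex 9.7 1.3 0.0
      vertex 6.0 6.0 20.0
    endloop
  endfacet
  facet normal 0.8673 -0.4244 0.2602
    outer loop
      vertex 9.7 1.3 0.0
      vertex 12.0 6.0 0.0
      vertex 6.0 6.0 20.0
    endloop
  endfacet
endsolid part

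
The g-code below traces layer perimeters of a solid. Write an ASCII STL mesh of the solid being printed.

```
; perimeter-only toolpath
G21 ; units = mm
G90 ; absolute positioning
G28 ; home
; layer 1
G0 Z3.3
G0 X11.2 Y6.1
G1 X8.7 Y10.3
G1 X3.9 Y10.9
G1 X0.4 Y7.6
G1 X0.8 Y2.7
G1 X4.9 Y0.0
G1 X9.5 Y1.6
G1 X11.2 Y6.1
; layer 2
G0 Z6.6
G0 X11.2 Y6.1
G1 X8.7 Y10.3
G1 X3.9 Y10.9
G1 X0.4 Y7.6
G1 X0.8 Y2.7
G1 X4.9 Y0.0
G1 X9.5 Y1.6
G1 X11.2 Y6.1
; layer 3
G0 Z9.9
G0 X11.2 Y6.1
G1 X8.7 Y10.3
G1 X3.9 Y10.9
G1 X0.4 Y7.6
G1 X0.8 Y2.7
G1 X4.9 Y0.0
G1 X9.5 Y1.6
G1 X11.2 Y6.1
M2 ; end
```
solid part
  facet normal 0.0000 0.0000 -1.0000
    outer loop
      vertex 3.9 10.9 0.0
      vertex 8.7 10.3 0.0
      vertex 11.2 6.1 0.0
    endloop
  endfacet
  facet normal 0.0000 0.0000 -1.0000
    outer loop
      vertex 0.4 7.6 0.0
      vertex 3.9 10.9 0.0
      vertex 11.2 6.1 0.0
    endloop
  endfacet
  facet normal 0.0000 0.0000 -1.0000
    outer loop
      vertex 0.8 2.7 0.0
      vertex 0.4 7.6 0.0
      vertex 11.2 6.1 0.0
    endloop
  endfacet
  facet normal 0.0000 0.0000 -1.0000
    outer loop
      vertex 4.9 0.0 0.0
      vertex 0.8 2.7 0.0
      vertex 11.2 6.1 0.0
    endloop
  endfacet
  facet normal 0.0000 0.0000 -1.0000
    outer loop
      vertex 9.5 1.6 0.0
      vertex 4.9 0.0 0.0
      vertex 11.2 6.1 0.0
    endloop
  endfacet
  facet normal 0.0000 0.0000 1.0000
    outer loop
      vertex 11.2 6.1 9.9
      vertex 8.7 10.3 9.9
      vertex 3.9 10.9 9.9
    endloop
  endfacet
  facet normal 0.0000 0.0000 1.0000
    outer loop
      vertex 11.2 6.1 9.9
      vertex 3.9 10.9 9.9
      vertex 0.4 7.6 9.9
    endloop
  endfacet
  facet normal 0.0000 0.0000 1.0000
    outer loop
      vertex 11.2 6.1 9.9
      vertex 0.4 7.6 9.9
      vertex 0.8 2.7 9.9
    endloop
  endfacet
  facet normal 0.0000 0.0000 1.0000
    outer loop
      vertex 11.2 6.1 9.9
      vertex 0.8 2.7 9.9
      vertex 4.9 0.0 9.9
    endloop
  endfacet
  facet normal 0.0000 0.0000 1.0000
    outer loop
      vertex 11.2 6.1 9.9
      vertex 4.9 0.0 9.9
      vertex 9.5 1.6 9.9
    endloop
  endfacet
  facet normal 0.8593 0.5115 0.0000
    outer loop
      vertex 11.2 6.1 0.0
      vertex 8.7 10.3 0.0
      vertex 8.7 10.3 9.9
    endloop
  endfacet
  facet normal 0.8593 0.5115 0.0000
    outer loop
      vertex 11.2 6.1 0.0
      vertex 8.7 10.3 9.9
      vertex 11.2 6.1 9.9
    endloop
  endfacet
  facet normal 0.1240 0.9923 0.0000
    outer loop
      vertex 8.7 10.3 0.0
      vertex 3.9 10.9 0.0
      vertex 3.9 10.9 9.9
    endloop
  endfacet
  facet normal 0.1240 0.9923 0.0000
    outer loop
      vertex 8.7 10.3 0.0
      vertex 3.9 10.9 9.9
      vertex 8.7 10.3 9.9
    endloop
  endfacet
  facet normal -0.6860 0.7276 0.0000
    outer loop
      vertex 3.9 10.9 0.0
      vertex 0.4 7.6 0.0
      vertex 0.4 7.6 9.9
    endloop
  endfacet
  facet normal -0.6860 0.7276 0.0000
    outer loop
      vertex 3.9 10.9 0.0
      vertex 0.4 7.6 9.9
      vertex 3.9 10.9 9.9
    endloop
  endfacet
  facet normal -0.9967 -0.0814 0.0000
    outer loop
      vertex 0.4 7.6 0.0
      vertex 0.8 2.7 0.0
      vertex 0.8 2.7 9.9
    endloop
  endfacet
  facet normal -0.9967 -0.0814 0.0000
    outer loop
      vertex 0.4 7.6 0.0
      vertex 0.8 2.7 9.9
      vertex 0.4 7.6 9.9
    endloop
  endfacet
  facet normal -0.5500 -0.8352 0.0000
    outer loop
      vertex 0.8 2.7 0.0
      vertex 4.9 0.0 0.0
      vertex 4.9 0.0 9.9
    endloop
  endfacet
  facet normal -0.5500 -0.8352 0.0000
    outer loop
      vertex 0.8 2.7 0.0
      vertex 4.9 0.0 9.9
      vertex 0.8 2.7 9.9
    endloop
  endfacet
  facet normal 0.3285 -0.9445 0.0000
    outer loop
      vertex 4.9 0.0 0.0
      vertex 9.5 1.6 0.0
      vertex 9.5 1.6 9.9
    endloop
  endfacet
  facet normal 0.3285 -0.9445 0.0000
    outer loop
      vertex 4.9 0.0 0.0
      vertex 9.5 1.6 9.9
      vertex 4.9 0.0 9.9
    endloop
  endfacet
  facet normal 0.9355 -0.3534 0.0000
    outer loop
      vertex 9.5 1.6 0.0
      vertex 11.2 6.1 0.0
      vertex 11.2 6.1 9.9
    endloop
  endfacet
  facet normal 0.9355 -0.3534 0.0000
    outer loop
      vertex 9.5 1.6 0.0
      vertex 11.2 6.1 9.9
      vertex 9.5 1.6 9.9
    endloop
  endfacet
endsolid part

The G0 Z moves step by Δz≈3.3 mm. Every layer's G1 loop is the same polygon, so the solid is a straight extrusion of it from z=0 to z≈9.9. Closing with flat bottom and top caps and triangulating gives 24 facets — a regular 7-sided prism (a cylinder approximated with 7 flat sides), circumscribed radius ≈ 5.6 mm, height ≈ 9.9 mm.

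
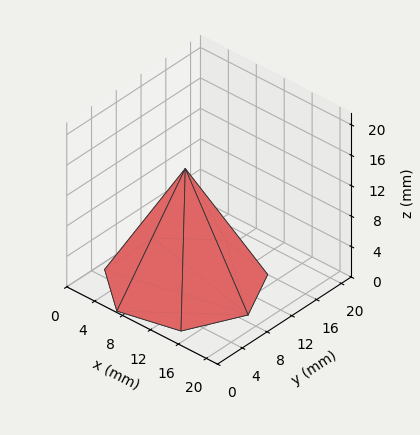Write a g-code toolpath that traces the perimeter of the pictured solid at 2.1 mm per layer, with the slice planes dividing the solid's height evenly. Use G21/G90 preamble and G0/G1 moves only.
Reading the render: the shape is a regular 7-sided pyramid, base circumscribed radius ≈ 9 mm, apex at z ≈ 15 mm (dimensions read to the nearest mm from the axis ticks). For the g-code, the solid's height is divided into equal slices at the stated Δz and each level perimeter traced with G1 moves after a G0 lift.

; perimeter-only toolpath
G21 ; units = mm
G90 ; absolute positioning
G28 ; home
; layer 1
G0 Z2.1
G0 X16.7 Y9.0
G1 X13.8 Y15.0
G1 X7.3 Y16.5
G1 X2.1 Y12.3
G1 X2.1 Y5.7
G1 X7.3 Y1.5
G1 X13.8 Y3.0
G1 X16.7 Y9.0
; layer 2
G0 Z4.3
G0 X15.4 Y9.0
G1 X13.0 Y14.0
G1 X7.6 Y15.3
G1 X3.2 Y11.8
G1 X3.2 Y6.2
G1 X7.6 Y2.7
G1 X13.0 Y4.0
G1 X15.4 Y9.0
; layer 3
G0 Z6.4
G0 X14.1 Y9.0
G1 X12.2 Y13.0
G1 X7.9 Y14.0
G1 X4.4 Y11.2
G1 X4.4 Y6.8
G1 X7.9 Y4.0
G1 X12.2 Y5.0
G1 X14.1 Y9.0
; layer 4
G0 Z8.6
G0 X12.9 Y9.0
G1 X11.4 Y12.0
G1 X8.1 Y12.8
G1 X5.5 Y10.7
G1 X5.5 Y7.3
G1 X8.1 Y5.2
G1 X11.4 Y6.0
G1 X12.9 Y9.0
; layer 5
G0 Z10.7
G0 X11.6 Y9.0
G1 X10.6 Y11.0
G1 X8.4 Y11.5
G1 X6.7 Y10.1
G1 X6.7 Y7.9
G1 X8.4 Y6.5
G1 X10.6 Y7.0
G1 X11.6 Y9.0
; layer 6
G0 Z12.9
G0 X10.3 Y9.0
G1 X9.8 Y10.0
G1 X8.7 Y10.3
G1 X7.8 Y9.6
G1 X7.8 Y8.4
G1 X8.7 Y7.7
G1 X9.8 Y8.0
G1 X10.3 Y9.0
M2 ; end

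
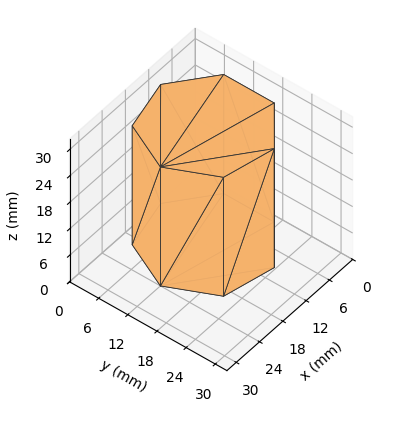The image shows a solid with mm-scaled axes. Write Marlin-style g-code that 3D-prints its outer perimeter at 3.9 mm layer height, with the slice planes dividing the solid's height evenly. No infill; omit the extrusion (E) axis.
Reading the render: the shape is a regular 7-sided prism (a cylinder approximated with 7 flat sides), circumscribed radius ≈ 12 mm, height ≈ 27 mm (dimensions read to the nearest mm from the axis ticks). For the g-code, the solid's height is divided into equal slices at the stated Δz and each level perimeter traced with G1 moves after a G0 lift.

; perimeter-only toolpath
G21 ; units = mm
G90 ; absolute positioning
G28 ; home
; layer 1
G0 Z3.9
G0 X24.0 Y12.0
G1 X19.5 Y21.4
G1 X9.3 Y23.7
G1 X1.2 Y17.2
G1 X1.2 Y6.8
G1 X9.3 Y0.3
G1 X19.5 Y2.6
G1 X24.0 Y12.0
; layer 2
G0 Z7.7
G0 X24.0 Y12.0
G1 X19.5 Y21.4
G1 X9.3 Y23.7
G1 X1.2 Y17.2
G1 X1.2 Y6.8
G1 X9.3 Y0.3
G1 X19.5 Y2.6
G1 X24.0 Y12.0
; layer 3
G0 Z11.6
G0 X24.0 Y12.0
G1 X19.5 Y21.4
G1 X9.3 Y23.7
G1 X1.2 Y17.2
G1 X1.2 Y6.8
G1 X9.3 Y0.3
G1 X19.5 Y2.6
G1 X24.0 Y12.0
; layer 4
G0 Z15.4
G0 X24.0 Y12.0
G1 X19.5 Y21.4
G1 X9.3 Y23.7
G1 X1.2 Y17.2
G1 X1.2 Y6.8
G1 X9.3 Y0.3
G1 X19.5 Y2.6
G1 X24.0 Y12.0
; layer 5
G0 Z19.3
G0 X24.0 Y12.0
G1 X19.5 Y21.4
G1 X9.3 Y23.7
G1 X1.2 Y17.2
G1 X1.2 Y6.8
G1 X9.3 Y0.3
G1 X19.5 Y2.6
G1 X24.0 Y12.0
; layer 6
G0 Z23.1
G0 X24.0 Y12.0
G1 X19.5 Y21.4
G1 X9.3 Y23.7
G1 X1.2 Y17.2
G1 X1.2 Y6.8
G1 X9.3 Y0.3
G1 X19.5 Y2.6
G1 X24.0 Y12.0
; layer 7
G0 Z27.0
G0 X24.0 Y12.0
G1 X19.5 Y21.4
G1 X9.3 Y23.7
G1 X1.2 Y17.2
G1 X1.2 Y6.8
G1 X9.3 Y0.3
G1 X19.5 Y2.6
G1 X24.0 Y12.0
M2 ; end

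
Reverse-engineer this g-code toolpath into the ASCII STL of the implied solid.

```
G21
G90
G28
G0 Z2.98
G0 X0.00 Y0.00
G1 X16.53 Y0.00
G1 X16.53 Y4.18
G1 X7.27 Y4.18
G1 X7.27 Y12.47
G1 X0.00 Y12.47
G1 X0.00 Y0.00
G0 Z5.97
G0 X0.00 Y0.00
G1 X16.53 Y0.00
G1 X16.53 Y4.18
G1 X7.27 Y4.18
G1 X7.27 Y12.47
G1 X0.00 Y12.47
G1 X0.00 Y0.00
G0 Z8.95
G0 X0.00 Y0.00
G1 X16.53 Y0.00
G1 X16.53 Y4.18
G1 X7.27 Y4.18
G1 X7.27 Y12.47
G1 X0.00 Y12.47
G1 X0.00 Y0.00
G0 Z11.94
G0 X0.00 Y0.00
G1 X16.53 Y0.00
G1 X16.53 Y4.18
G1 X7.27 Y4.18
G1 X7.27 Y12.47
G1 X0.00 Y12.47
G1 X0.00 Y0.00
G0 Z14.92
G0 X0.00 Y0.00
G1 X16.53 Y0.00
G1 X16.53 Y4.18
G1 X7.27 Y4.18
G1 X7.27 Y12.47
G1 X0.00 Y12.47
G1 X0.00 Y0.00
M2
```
solid part
  facet normal 0.0000 0.0000 -1.0000
    outer loop
      vertex 16.53 4.18 0.00
      vertex 16.53 0.00 0.00
      vertex 0.00 0.00 0.00
    endloop
  endfacet
  facet normal 0.0000 0.0000 -1.0000
    outer loop
      vertex 7.27 4.18 0.00
      vertex 16.53 4.18 0.00
      vertex 0.00 0.00 0.00
    endloop
  endfacet
  facet normal 0.0000 0.0000 -1.0000
    outer loop
      vertex 7.27 12.47 0.00
      vertex 7.27 4.18 0.00
      vertex 0.00 0.00 0.00
    endloop
  endfacet
  facet normal 0.0000 0.0000 -1.0000
    outer loop
      vertex 0.00 12.47 0.00
      vertex 7.27 12.47 0.00
      vertex 0.00 0.00 0.00
    endloop
  endfacet
  facet normal 0.0000 0.0000 1.0000
    outer loop
      vertex 0.00 0.00 14.92
      vertex 16.53 0.00 14.92
      vertex 16.53 4.18 14.92
    endloop
  endfacet
  facet normal 0.0000 0.0000 1.0000
    outer loop
      vertex 0.00 0.00 14.92
      vertex 16.53 4.18 14.92
      vertex 7.27 4.18 14.92
    endloop
  endfacet
  facet normal 0.0000 0.0000 1.0000
    outer loop
      vertex 0.00 0.00 14.92
      vertex 7.27 4.18 14.92
      vertex 7.27 12.47 14.92
    endloop
  endfacet
  facet normal 0.0000 0.0000 1.0000
    outer loop
      vertex 0.00 0.00 14.92
      vertex 7.27 12.47 14.92
      vertex 0.00 12.47 14.92
    endloop
  endfacet
  facet normal 0.0000 -1.0000 0.0000
    outer loop
      vertex 0.00 0.00 0.00
      vertex 16.53 0.00 0.00
      vertex 16.53 0.00 14.92
    endloop
  endfacet
  facet normal 0.0000 -1.0000 0.0000
    outer loop
      vertex 0.00 0.00 0.00
      vertex 16.53 0.00 14.92
      vertex 0.00 0.00 14.92
    endloop
  endfacet
  facet normal 1.0000 0.0000 0.0000
    outer loop
      vertex 16.53 0.00 0.00
      vertex 16.53 4.18 0.00
      vertex 16.53 4.18 14.92
    endloop
  endfacet
  facet normal 1.0000 0.0000 0.0000
    outer loop
      vertex 16.53 0.00 0.00
      vertex 16.53 4.18 14.92
      vertex 16.53 0.00 14.92
    endloop
  endfacet
  facet normal 0.0000 1.0000 0.0000
    outer loop
      vertex 16.53 4.18 0.00
      vertex 7.27 4.18 0.00
      vertex 7.27 4.18 14.92
    endloop
  endfacet
  facet normal 0.0000 1.0000 0.0000
    outer loop
      vertex 16.53 4.18 0.00
      vertex 7.27 4.18 14.92
      vertex 16.53 4.18 14.92
    endloop
  endfacet
  facet normal 1.0000 0.0000 0.0000
    outer loop
      vertex 7.27 4.18 0.00
      vertex 7.27 12.47 0.00
      vertex 7.27 12.47 14.92
    endloop
  endfacet
  facet normal 1.0000 0.0000 0.0000
    outer loop
      vertex 7.27 4.18 0.00
      vertex 7.27 12.47 14.92
      vertex 7.27 4.18 14.92
    endloop
  endfacet
  facet normal 0.0000 1.0000 0.0000
    outer loop
      vertex 7.27 12.47 0.00
      vertex 0.00 12.47 0.00
      vertex 0.00 12.47 14.92
    endloop
  endfacet
  facet normal 0.0000 1.0000 0.0000
    outer loop
      vertex 7.27 12.47 0.00
      vertex 0.00 12.47 14.92
      vertex 7.27 12.47 14.92
    endloop
  endfacet
  facet normal -1.0000 0.0000 0.0000
    outer loop
      vertex 0.00 12.47 0.00
      vertex 0.00 0.00 0.00
      vertex 0.00 0.00 14.92
    endloop
  endfacet
  facet normal -1.0000 0.0000 0.0000
    outer loop
      vertex 0.00 12.47 0.00
      vertex 0.00 0.00 14.92
      vertex 0.00 12.47 14.92
    endloop
  endfacet
endsolid part

The G0 Z moves step by Δz≈2.98 mm. Every layer's G1 loop is the same polygon, so the solid is a straight extrusion of it from z=0 to z≈14.9. Closing with flat bottom and top caps and triangulating gives 20 facets — an L-shaped prism: outer 16.5 × 12.5 mm, arm thicknesses ≈ 4.18 mm (horizontal) and 7.27 mm (vertical), extruded 14.9 mm in z.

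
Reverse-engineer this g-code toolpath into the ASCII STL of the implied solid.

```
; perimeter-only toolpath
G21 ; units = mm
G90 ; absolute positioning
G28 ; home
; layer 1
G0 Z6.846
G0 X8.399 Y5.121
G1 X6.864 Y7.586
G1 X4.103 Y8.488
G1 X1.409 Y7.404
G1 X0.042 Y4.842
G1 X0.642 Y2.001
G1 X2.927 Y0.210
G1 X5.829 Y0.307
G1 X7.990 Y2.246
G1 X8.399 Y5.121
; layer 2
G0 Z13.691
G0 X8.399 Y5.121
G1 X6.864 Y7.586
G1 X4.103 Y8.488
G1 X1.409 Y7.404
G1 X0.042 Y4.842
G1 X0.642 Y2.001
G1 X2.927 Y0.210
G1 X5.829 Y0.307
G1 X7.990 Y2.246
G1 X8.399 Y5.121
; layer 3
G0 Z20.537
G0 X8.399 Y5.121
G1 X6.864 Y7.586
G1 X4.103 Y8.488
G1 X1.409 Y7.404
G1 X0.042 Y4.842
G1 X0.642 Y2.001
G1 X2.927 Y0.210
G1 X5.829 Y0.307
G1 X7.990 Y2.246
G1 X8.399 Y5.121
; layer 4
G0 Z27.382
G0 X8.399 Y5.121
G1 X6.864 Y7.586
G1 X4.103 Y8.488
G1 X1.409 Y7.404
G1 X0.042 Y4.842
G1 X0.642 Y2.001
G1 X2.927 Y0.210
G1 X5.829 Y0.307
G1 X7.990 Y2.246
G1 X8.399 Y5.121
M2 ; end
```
solid part
  facet normal 0.0000 0.0000 -1.0000
    outer loop
      vertex 4.103 8.488 0.000
      vertex 6.864 7.586 0.000
      vertex 8.399 5.121 0.000
    endloop
  endfacet
  facet normal 0.0000 0.0000 -1.0000
    outer loop
      vertex 1.409 7.404 0.000
      vertex 4.103 8.488 0.000
      vertex 8.399 5.121 0.000
    endloop
  endfacet
  facet normal 0.0000 0.0000 -1.0000
    outer loop
      vertex 0.042 4.842 0.000
      vertex 1.409 7.404 0.000
      vertex 8.399 5.121 0.000
    endloop
  endfacet
  facet normal 0.0000 0.0000 -1.0000
    outer loop
      vertex 0.642 2.001 0.000
      vertex 0.042 4.842 0.000
      vertex 8.399 5.121 0.000
    endloop
  endfacet
  facet normal 0.0000 0.0000 -1.0000
    outer loop
      vertex 2.927 0.210 0.000
      vertex 0.642 2.001 0.000
      vertex 8.399 5.121 0.000
    endloop
  endfacet
  facet normal 0.0000 0.0000 -1.0000
    outer loop
      vertex 5.829 0.307 0.000
      vertex 2.927 0.210 0.000
      vertex 8.399 5.121 0.000
    endloop
  endfacet
  facet normal 0.0000 0.0000 -1.0000
    outer loop
      vertex 7.990 2.246 0.000
      vertex 5.829 0.307 0.000
      vertex 8.399 5.121 0.000
    endloop
  endfacet
  facet normal 0.0000 0.0000 1.0000
    outer loop
      vertex 8.399 5.121 27.382
      vertex 6.864 7.586 27.382
      vertex 4.103 8.488 27.382
    endloop
  endfacet
  facet normal 0.0000 0.0000 1.0000
    outer loop
      vertex 8.399 5.121 27.382
      vertex 4.103 8.488 27.382
      vertex 1.409 7.404 27.382
    endloop
  endfacet
  facet normal 0.0000 0.0000 1.0000
    outer loop
      vertex 8.399 5.121 27.382
      vertex 1.409 7.404 27.382
      vertex 0.042 4.842 27.382
    endloop
  endfacet
  facet normal 0.0000 0.0000 1.0000
    outer loop
      vertex 8.399 5.121 27.382
      vertex 0.042 4.842 27.382
      vertex 0.642 2.001 27.382
    endloop
  endfacet
  facet normal 0.0000 0.0000 1.0000
    outer loop
      vertex 8.399 5.121 27.382
      vertex 0.642 2.001 27.382
      vertex 2.927 0.210 27.382
    endloop
  endfacet
  facet normal 0.0000 0.0000 1.0000
    outer loop
      vertex 8.399 5.121 27.382
      vertex 2.927 0.210 27.382
      vertex 5.829 0.307 27.382
    endloop
  endfacet
  facet normal 0.0000 0.0000 1.0000
    outer loop
      vertex 8.399 5.121 27.382
      vertex 5.829 0.307 27.382
      vertex 7.990 2.246 27.382
    endloop
  endfacet
  facet normal 0.8489 0.5286 0.0000
    outer loop
      vertex 8.399 5.121 0.000
      vertex 6.864 7.586 0.000
      vertex 6.864 7.586 27.382
    endloop
  endfacet
  facet normal 0.8489 0.5286 0.0000
    outer loop
      vertex 8.399 5.121 0.000
      vertex 6.864 7.586 27.382
      vertex 8.399 5.121 27.382
    endloop
  endfacet
  facet normal 0.3105 0.9506 0.0000
    outer loop
      vertex 6.864 7.586 0.000
      vertex 4.103 8.488 0.000
      vertex 4.103 8.488 27.382
    endloop
  endfacet
  facet normal 0.3105 0.9506 0.0000
    outer loop
      vertex 6.864 7.586 0.000
      vertex 4.103 8.488 27.382
      vertex 6.864 7.586 27.382
    endloop
  endfacet
  facet normal -0.3733 0.9277 0.0000
    outer loop
      vertex 4.103 8.488 0.000
      vertex 1.409 7.404 0.000
      vertex 1.409 7.404 27.382
    endloop
  endfacet
  facet normal -0.3733 0.9277 0.0000
    outer loop
      vertex 4.103 8.488 0.000
      vertex 1.409 7.404 27.382
      vertex 4.103 8.488 27.382
    endloop
  endfacet
  facet normal -0.8823 0.4707 0.0000
    outer loop
      vertex 1.409 7.404 0.000
      vertex 0.042 4.842 0.000
      vertex 0.042 4.842 27.382
    endloop
  endfacet
  facet normal -0.8823 0.4707 0.0000
    outer loop
      vertex 1.409 7.404 0.000
      vertex 0.042 4.842 27.382
      vertex 1.409 7.404 27.382
    endloop
  endfacet
  facet normal -0.9784 -0.2066 0.0000
    outer loop
      vertex 0.042 4.842 0.000
      vertex 0.642 2.001 0.000
      vertex 0.642 2.001 27.382
    endloop
  endfacet
  facet normal -0.9784 -0.2066 0.0000
    outer loop
      vertex 0.042 4.842 0.000
      vertex 0.642 2.001 27.382
      vertex 0.042 4.842 27.382
    endloop
  endfacet
  facet normal -0.6169 -0.7870 0.0000
    outer loop
      vertex 0.642 2.001 0.000
      vertex 2.927 0.210 0.000
      vertex 2.927 0.210 27.382
    endloop
  endfacet
  facet normal -0.6169 -0.7870 0.0000
    outer loop
      vertex 0.642 2.001 0.000
      vertex 2.927 0.210 27.382
      vertex 0.642 2.001 27.382
    endloop
  endfacet
  facet normal 0.0334 -0.9994 0.0000
    outer loop
      vertex 2.927 0.210 0.000
      vertex 5.829 0.307 0.000
      vertex 5.829 0.307 27.382
    endloop
  endfacet
  facet normal 0.0334 -0.9994 0.0000
    outer loop
      vertex 2.927 0.210 0.000
      vertex 5.829 0.307 27.382
      vertex 2.927 0.210 27.382
    endloop
  endfacet
  facet normal 0.6678 -0.7443 0.0000
    outer loop
      vertex 5.829 0.307 0.000
      vertex 7.990 2.246 0.000
      vertex 7.990 2.246 27.382
    endloop
  endfacet
  facet normal 0.6678 -0.7443 0.0000
    outer loop
      vertex 5.829 0.307 0.000
      vertex 7.990 2.246 27.382
      vertex 5.829 0.307 27.382
    endloop
  endfacet
  facet normal 0.9900 -0.1408 0.0000
    outer loop
      vertex 7.990 2.246 0.000
      vertex 8.399 5.121 0.000
      vertex 8.399 5.121 27.382
    endloop
  endfacet
  facet normal 0.9900 -0.1408 0.0000
    outer loop
      vertex 7.990 2.246 0.000
      vertex 8.399 5.121 27.382
      vertex 7.990 2.246 27.382
    endloop
  endfacet
endsolid part

The G0 Z moves step by Δz≈6.846 mm. Every layer's G1 loop is the same polygon, so the solid is a straight extrusion of it from z=0 to z≈27.4. Closing with flat bottom and top caps and triangulating gives 32 facets — a regular 9-sided prism (a cylinder approximated with 9 flat sides), circumscribed radius ≈ 4.25 mm, height ≈ 27.4 mm.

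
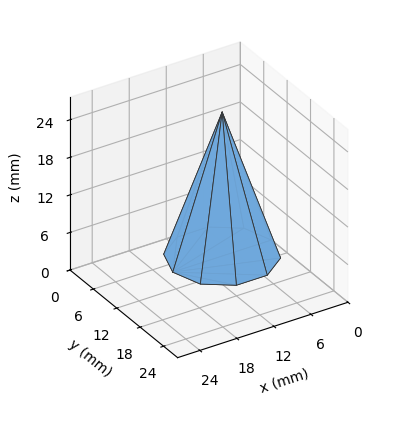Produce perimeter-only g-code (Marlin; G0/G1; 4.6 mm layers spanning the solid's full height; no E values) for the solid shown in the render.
Reading the render: the shape is a regular 10-sided pyramid, base circumscribed radius ≈ 8 mm, apex at z ≈ 23 mm (dimensions read to the nearest mm from the axis ticks). For the g-code, the solid's height is divided into equal slices at the stated Δz and each level perimeter traced with G1 moves after a G0 lift.

; perimeter-only toolpath
G21 ; units = mm
G90 ; absolute positioning
G28 ; home
; layer 1
G0 Z4.6
G0 X14.4 Y8.0
G1 X13.2 Y11.8
G1 X10.0 Y14.1
G1 X6.0 Y14.1
G1 X2.8 Y11.8
G1 X1.6 Y8.0
G1 X2.8 Y4.2
G1 X6.0 Y1.9
G1 X10.0 Y1.9
G1 X13.2 Y4.2
G1 X14.4 Y8.0
; layer 2
G0 Z9.2
G0 X12.8 Y8.0
G1 X11.9 Y10.8
G1 X9.5 Y12.6
G1 X6.5 Y12.6
G1 X4.1 Y10.8
G1 X3.2 Y8.0
G1 X4.1 Y5.2
G1 X6.5 Y3.4
G1 X9.5 Y3.4
G1 X11.9 Y5.2
G1 X12.8 Y8.0
; layer 3
G0 Z13.8
G0 X11.2 Y8.0
G1 X10.6 Y9.9
G1 X9.0 Y11.0
G1 X7.0 Y11.0
G1 X5.4 Y9.9
G1 X4.8 Y8.0
G1 X5.4 Y6.1
G1 X7.0 Y5.0
G1 X9.0 Y5.0
G1 X10.6 Y6.1
G1 X11.2 Y8.0
; layer 4
G0 Z18.4
G0 X9.6 Y8.0
G1 X9.3 Y8.9
G1 X8.5 Y9.5
G1 X7.5 Y9.5
G1 X6.7 Y8.9
G1 X6.4 Y8.0
G1 X6.7 Y7.1
G1 X7.5 Y6.5
G1 X8.5 Y6.5
G1 X9.3 Y7.1
G1 X9.6 Y8.0
M2 ; end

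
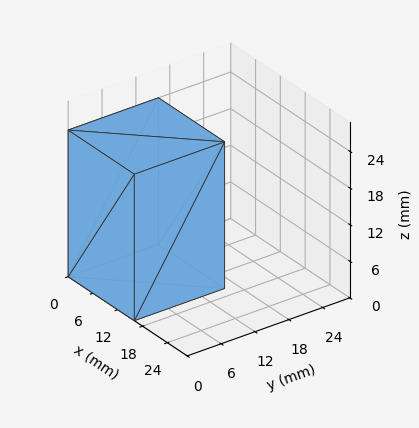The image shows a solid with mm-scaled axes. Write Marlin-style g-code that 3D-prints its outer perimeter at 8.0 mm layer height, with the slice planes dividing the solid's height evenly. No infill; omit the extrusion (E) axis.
Reading the render: the shape is a rectangular box, roughly 16 × 16 mm footprint and 24 mm tall (dimensions read to the nearest mm from the axis ticks). For the g-code, the solid's height is divided into equal slices at the stated Δz and each level perimeter traced with G1 moves after a G0 lift.

; perimeter-only toolpath
G21 ; units = mm
G90 ; absolute positioning
G28 ; home
; layer 1
G0 Z8.0
G0 X0.0 Y0.0
G1 X16.0 Y0.0
G1 X16.0 Y16.0
G1 X0.0 Y16.0
G1 X0.0 Y0.0
; layer 2
G0 Z16.0
G0 X0.0 Y0.0
G1 X16.0 Y0.0
G1 X16.0 Y16.0
G1 X0.0 Y16.0
G1 X0.0 Y0.0
; layer 3
G0 Z24.0
G0 X0.0 Y0.0
G1 X16.0 Y0.0
G1 X16.0 Y16.0
G1 X0.0 Y16.0
G1 X0.0 Y0.0
M2 ; end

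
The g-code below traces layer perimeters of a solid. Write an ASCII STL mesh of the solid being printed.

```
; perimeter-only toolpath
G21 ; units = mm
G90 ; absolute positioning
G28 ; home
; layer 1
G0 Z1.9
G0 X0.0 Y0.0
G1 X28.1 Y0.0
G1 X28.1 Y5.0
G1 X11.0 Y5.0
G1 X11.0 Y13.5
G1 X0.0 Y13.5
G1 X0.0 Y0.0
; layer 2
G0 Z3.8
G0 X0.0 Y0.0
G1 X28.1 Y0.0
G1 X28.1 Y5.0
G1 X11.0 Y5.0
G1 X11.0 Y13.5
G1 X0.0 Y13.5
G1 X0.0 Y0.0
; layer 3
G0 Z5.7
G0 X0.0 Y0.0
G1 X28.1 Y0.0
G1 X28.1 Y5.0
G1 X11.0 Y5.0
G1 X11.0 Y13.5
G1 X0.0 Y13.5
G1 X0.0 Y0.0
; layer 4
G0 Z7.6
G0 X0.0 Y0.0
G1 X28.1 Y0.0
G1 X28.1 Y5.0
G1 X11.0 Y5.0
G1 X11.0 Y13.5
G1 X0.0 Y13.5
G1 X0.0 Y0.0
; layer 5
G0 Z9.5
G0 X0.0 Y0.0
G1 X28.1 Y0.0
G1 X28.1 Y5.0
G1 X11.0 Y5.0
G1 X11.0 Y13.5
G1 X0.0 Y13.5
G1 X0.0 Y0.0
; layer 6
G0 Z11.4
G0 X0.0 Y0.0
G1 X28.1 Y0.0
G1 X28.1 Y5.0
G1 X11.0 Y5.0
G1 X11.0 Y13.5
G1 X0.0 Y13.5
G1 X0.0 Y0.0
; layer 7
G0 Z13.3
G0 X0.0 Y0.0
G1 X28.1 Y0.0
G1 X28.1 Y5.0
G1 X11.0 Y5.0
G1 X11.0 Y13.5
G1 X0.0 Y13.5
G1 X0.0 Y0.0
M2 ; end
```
solid part
  facet normal 0.0000 0.0000 -1.0000
    outer loop
      vertex 28.1 5.0 0.0
      vertex 28.1 0.0 0.0
      vertex 0.0 0.0 0.0
    endloop
  endfacet
  facet normal 0.0000 0.0000 -1.0000
    outer loop
      vertex 11.0 5.0 0.0
      vertex 28.1 5.0 0.0
      vertex 0.0 0.0 0.0
    endloop
  endfacet
  facet normal 0.0000 0.0000 -1.0000
    outer loop
      vertex 11.0 13.5 0.0
      vertex 11.0 5.0 0.0
      vertex 0.0 0.0 0.0
    endloop
  endfacet
  facet normal 0.0000 0.0000 -1.0000
    outer loop
      vertex 0.0 13.5 0.0
      vertex 11.0 13.5 0.0
      vertex 0.0 0.0 0.0
    endloop
  endfacet
  facet normal 0.0000 0.0000 1.0000
    outer loop
      vertex 0.0 0.0 13.3
      vertex 28.1 0.0 13.3
      vertex 28.1 5.0 13.3
    endloop
  endfacet
  facet normal 0.0000 0.0000 1.0000
    outer loop
      vertex 0.0 0.0 13.3
      vertex 28.1 5.0 13.3
      vertex 11.0 5.0 13.3
    endloop
  endfacet
  facet normal 0.0000 0.0000 1.0000
    outer loop
      vertex 0.0 0.0 13.3
      vertex 11.0 5.0 13.3
      vertex 11.0 13.5 13.3
    endloop
  endfacet
  facet normal 0.0000 0.0000 1.0000
    outer loop
      vertex 0.0 0.0 13.3
      vertex 11.0 13.5 13.3
      vertex 0.0 13.5 13.3
    endloop
  endfacet
  facet normal 0.0000 -1.0000 0.0000
    outer loop
      vertex 0.0 0.0 0.0
      vertex 28.1 0.0 0.0
      vertex 28.1 0.0 13.3
    endloop
  endfacet
  facet normal 0.0000 -1.0000 0.0000
    outer loop
      vertex 0.0 0.0 0.0
      vertex 28.1 0.0 13.3
      vertex 0.0 0.0 13.3
    endloop
  endfacet
  facet normal 1.0000 0.0000 0.0000
    outer loop
      vertex 28.1 0.0 0.0
      vertex 28.1 5.0 0.0
      vertex 28.1 5.0 13.3
    endloop
  endfacet
  facet normal 1.0000 0.0000 0.0000
    outer loop
      vertex 28.1 0.0 0.0
      vertex 28.1 5.0 13.3
      vertex 28.1 0.0 13.3
    endloop
  endfacet
  facet normal 0.0000 1.0000 0.0000
    outer loop
      vertex 28.1 5.0 0.0
      vertex 11.0 5.0 0.0
      vertex 11.0 5.0 13.3
    endloop
  endfacet
  facet normal 0.0000 1.0000 0.0000
    outer loop
      vertex 28.1 5.0 0.0
      vertex 11.0 5.0 13.3
      vertex 28.1 5.0 13.3
    endloop
  endfacet
  facet normal 1.0000 0.0000 0.0000
    outer loop
      vertex 11.0 5.0 0.0
      vertex 11.0 13.5 0.0
      vertex 11.0 13.5 13.3
    endloop
  endfacet
  facet normal 1.0000 0.0000 0.0000
    outer loop
      vertex 11.0 5.0 0.0
      vertex 11.0 13.5 13.3
      vertex 11.0 5.0 13.3
    endloop
  endfacet
  facet normal 0.0000 1.0000 0.0000
    outer loop
      vertex 11.0 13.5 0.0
      vertex 0.0 13.5 0.0
      vertex 0.0 13.5 13.3
    endloop
  endfacet
  facet normal 0.0000 1.0000 0.0000
    outer loop
      vertex 11.0 13.5 0.0
      vertex 0.0 13.5 13.3
      vertex 11.0 13.5 13.3
    endloop
  endfacet
  facet normal -1.0000 0.0000 0.0000
    outer loop
      vertex 0.0 13.5 0.0
      vertex 0.0 0.0 0.0
      vertex 0.0 0.0 13.3
    endloop
  endfacet
  facet normal -1.0000 0.0000 0.0000
    outer loop
      vertex 0.0 13.5 0.0
      vertex 0.0 0.0 13.3
      vertex 0.0 13.5 13.3
    endloop
  endfacet
endsolid part

The G0 Z moves step by Δz≈1.9 mm. Every layer's G1 loop is the same polygon, so the solid is a straight extrusion of it from z=0 to z≈13.3. Closing with flat bottom and top caps and triangulating gives 20 facets — an L-shaped prism: outer 28.1 × 13.5 mm, arm thicknesses ≈ 5 mm (horizontal) and 11 mm (vertical), extruded 13.3 mm in z.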